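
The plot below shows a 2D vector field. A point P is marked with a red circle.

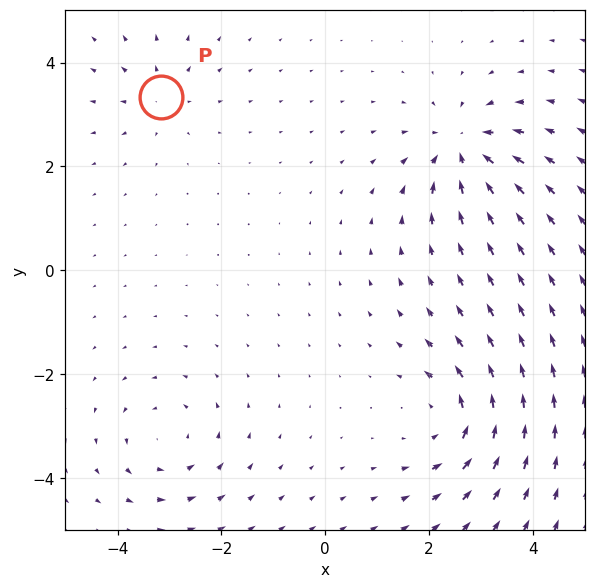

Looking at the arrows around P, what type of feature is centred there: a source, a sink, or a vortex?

source

At P (-3.2, 3.3) the arrows spread outward. Divergence about +3, curl ≈0 — positive divergence with near-zero curl is a source.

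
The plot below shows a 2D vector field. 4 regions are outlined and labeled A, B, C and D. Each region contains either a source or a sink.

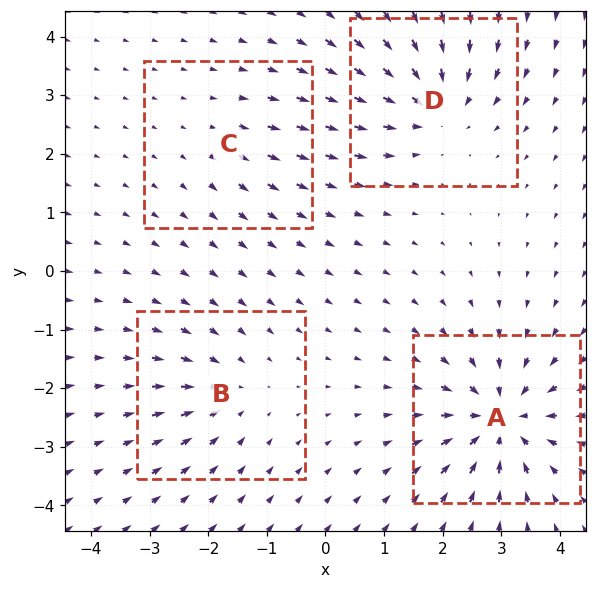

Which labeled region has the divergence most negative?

A

Divergence at each region's feature centre — A: about -8, B: about -4, C: about +2, D: about -6. Region A is most negative.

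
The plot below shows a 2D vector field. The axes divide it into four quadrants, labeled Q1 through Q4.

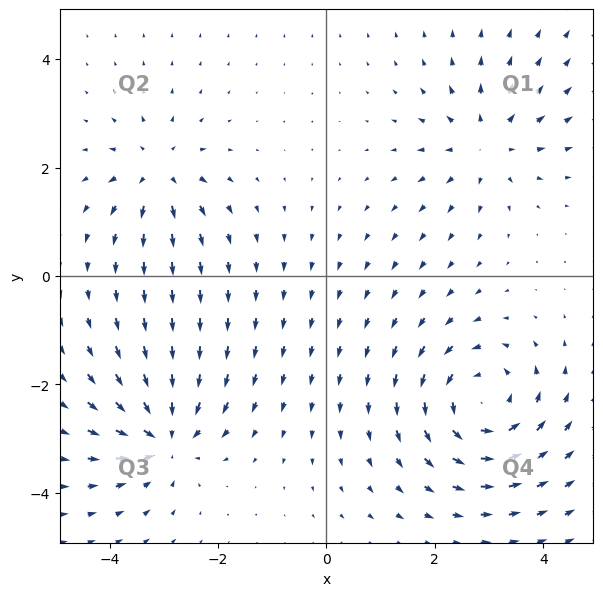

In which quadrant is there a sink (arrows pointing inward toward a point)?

Q3

The sink sits at approximately (-3.0, -3.0), which lies in quadrant Q3. The divergence there is about -5, negative as expected for a sink.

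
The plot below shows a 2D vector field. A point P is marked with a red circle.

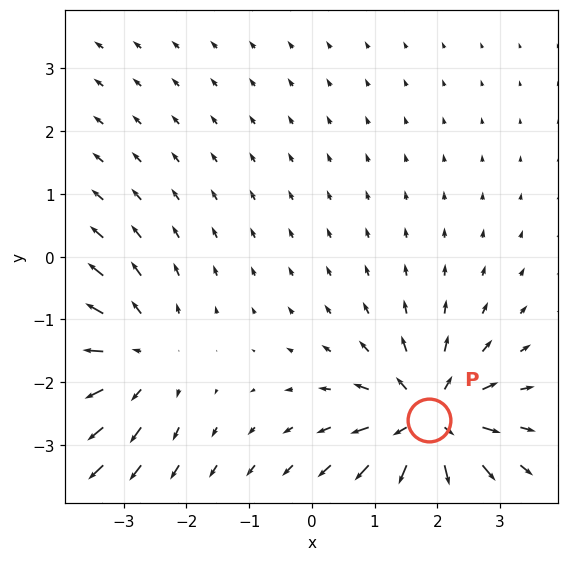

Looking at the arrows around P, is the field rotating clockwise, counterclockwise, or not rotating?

Near P at (1.9, -2.6) the arrows show no circulation. The curl there is ≈0.

not rotating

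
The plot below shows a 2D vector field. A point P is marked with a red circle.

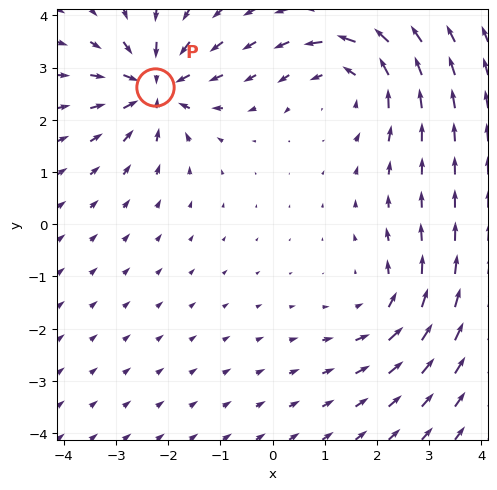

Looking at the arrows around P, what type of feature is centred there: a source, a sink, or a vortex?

sink

At P (-2.2, 2.6) the arrows converge inward. Divergence about -6, curl ≈0 — negative divergence with near-zero curl is a sink.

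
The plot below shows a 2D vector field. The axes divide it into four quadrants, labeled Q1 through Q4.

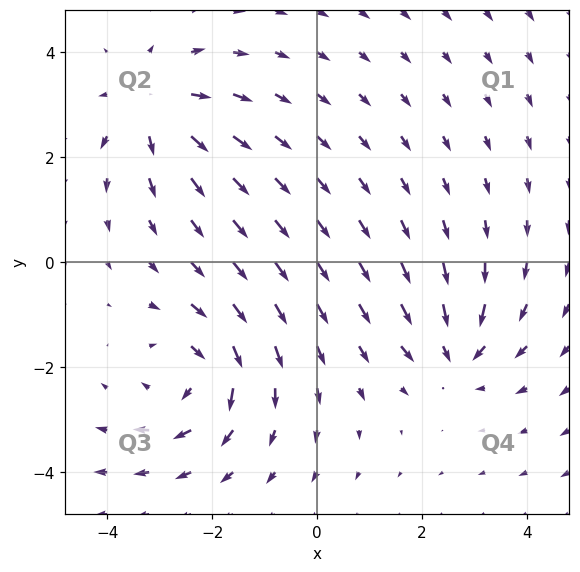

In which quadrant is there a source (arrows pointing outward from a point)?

The source sits at approximately (-3.1, 3.0), which lies in quadrant Q2. The divergence there is about +4, positive as expected for a source.

Q2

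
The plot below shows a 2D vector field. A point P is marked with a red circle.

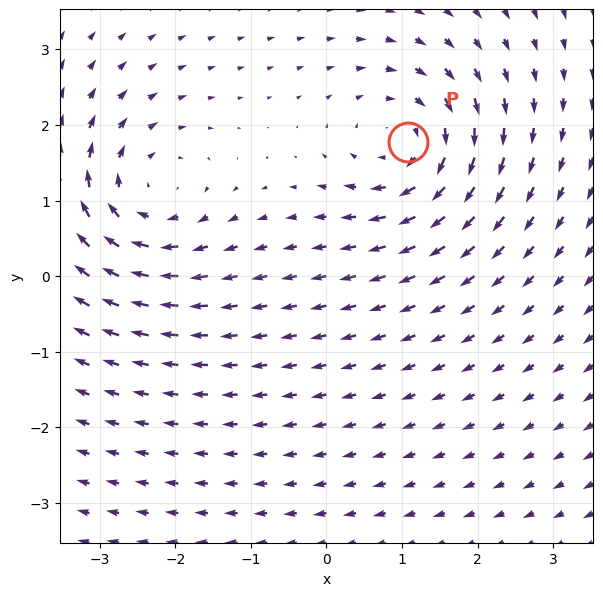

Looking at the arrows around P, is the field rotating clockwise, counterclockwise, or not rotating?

Near P at (1.1, 1.8) the arrows circulate clockwise. The curl (z-component) there is about -5; negative curl means clockwise rotation.

clockwise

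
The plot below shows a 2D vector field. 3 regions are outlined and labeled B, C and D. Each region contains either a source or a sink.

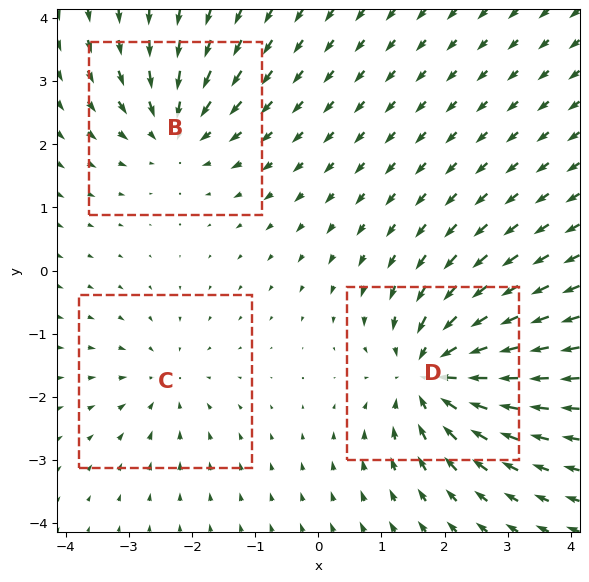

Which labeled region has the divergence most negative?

Divergence at each region's feature centre — B: about -4, C: about -2, D: about -5. Region D is most negative.

D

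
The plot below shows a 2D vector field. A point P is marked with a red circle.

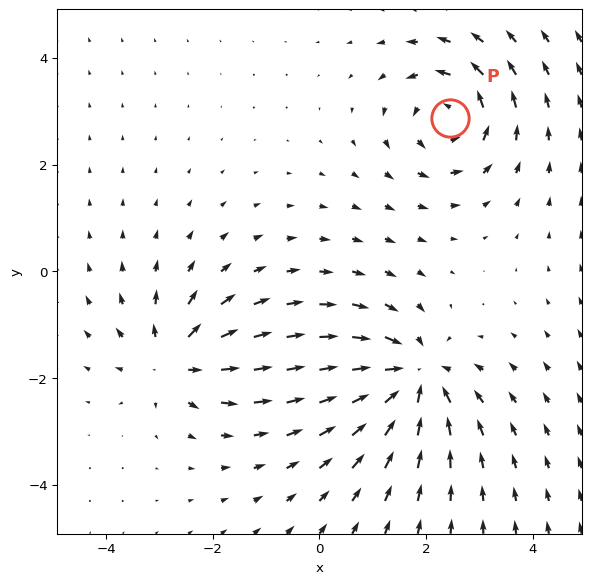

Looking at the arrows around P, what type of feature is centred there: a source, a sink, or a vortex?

At P (2.4, 2.9) the arrows circulate counterclockwise. Divergence ≈0, curl about +4 — near-zero divergence with nonzero curl is a vortex.

vortex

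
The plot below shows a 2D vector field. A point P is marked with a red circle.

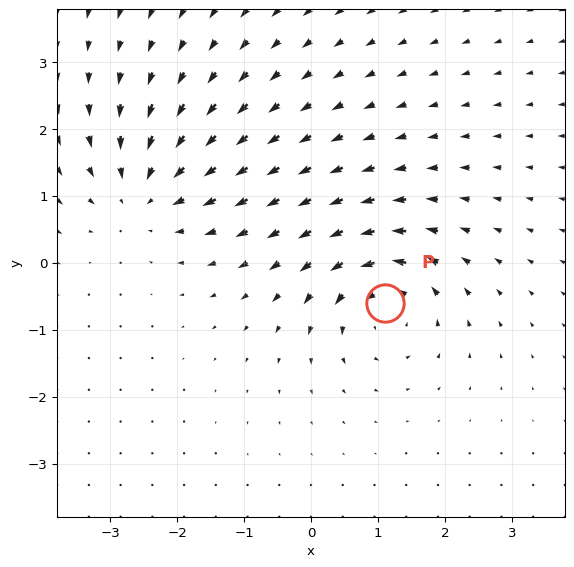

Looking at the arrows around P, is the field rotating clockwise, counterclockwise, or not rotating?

Near P at (1.1, -0.6) the arrows circulate counterclockwise. The curl (z-component) there is about +4; positive curl means counterclockwise rotation.

counterclockwise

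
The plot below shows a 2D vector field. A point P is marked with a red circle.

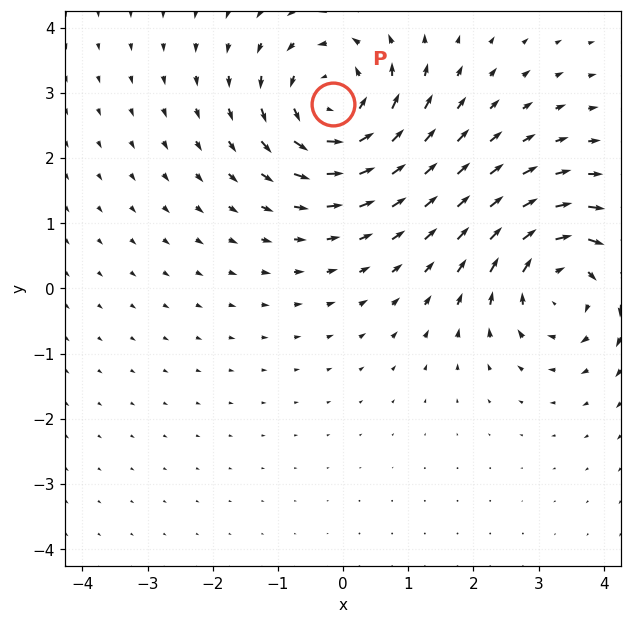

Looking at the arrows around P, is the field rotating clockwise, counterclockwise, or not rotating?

Near P at (-0.1, 2.8) the arrows circulate counterclockwise. The curl (z-component) there is about +5; positive curl means counterclockwise rotation.

counterclockwise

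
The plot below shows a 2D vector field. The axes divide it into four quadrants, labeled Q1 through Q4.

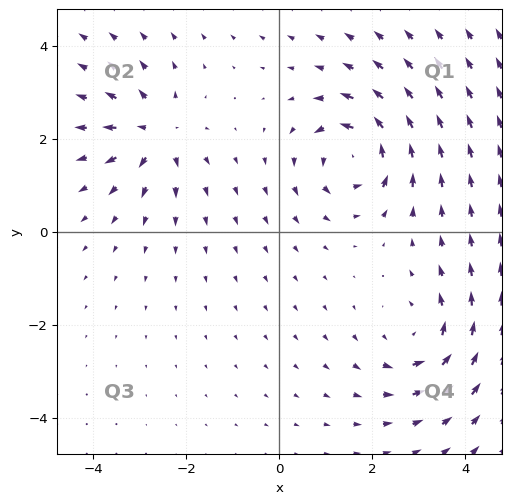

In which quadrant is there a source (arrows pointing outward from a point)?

The source sits at approximately (-2.7, 2.1), which lies in quadrant Q2. The divergence there is about +5, positive as expected for a source.

Q2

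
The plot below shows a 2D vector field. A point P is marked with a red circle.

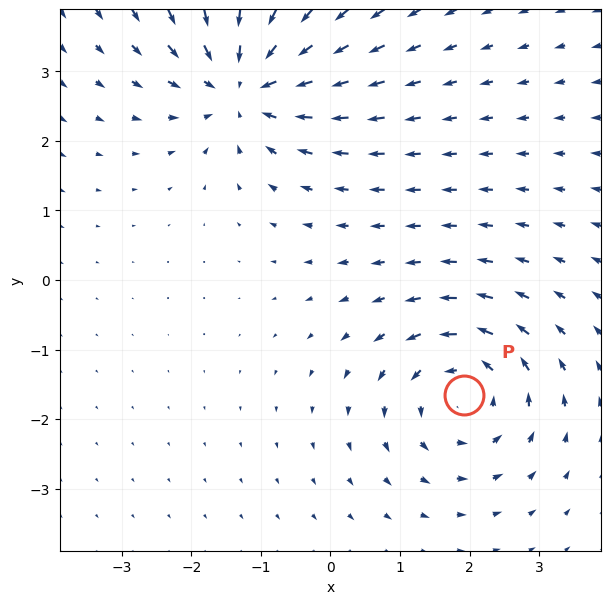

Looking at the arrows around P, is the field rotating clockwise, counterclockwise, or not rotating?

counterclockwise

Near P at (1.9, -1.7) the arrows circulate counterclockwise. The curl (z-component) there is about +4; positive curl means counterclockwise rotation.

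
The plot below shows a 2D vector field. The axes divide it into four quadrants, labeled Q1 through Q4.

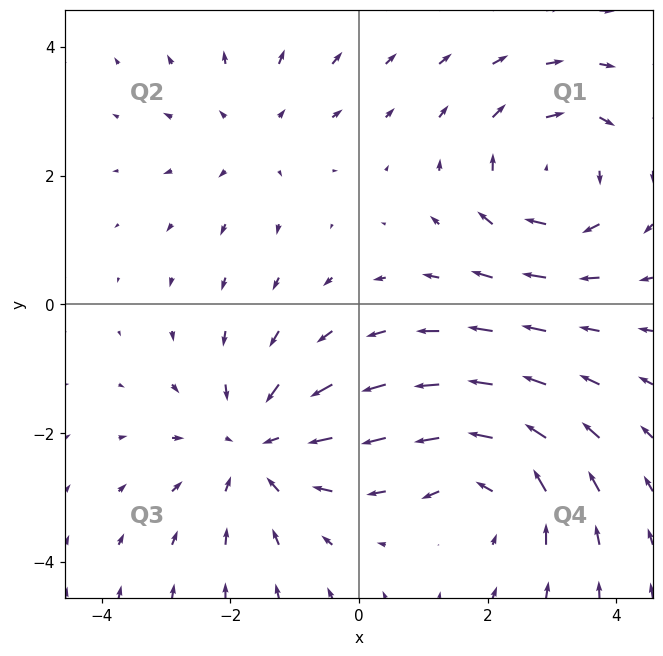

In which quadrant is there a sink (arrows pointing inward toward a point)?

Q3

The sink sits at approximately (-1.6, -2.2), which lies in quadrant Q3. The divergence there is about -4, negative as expected for a sink.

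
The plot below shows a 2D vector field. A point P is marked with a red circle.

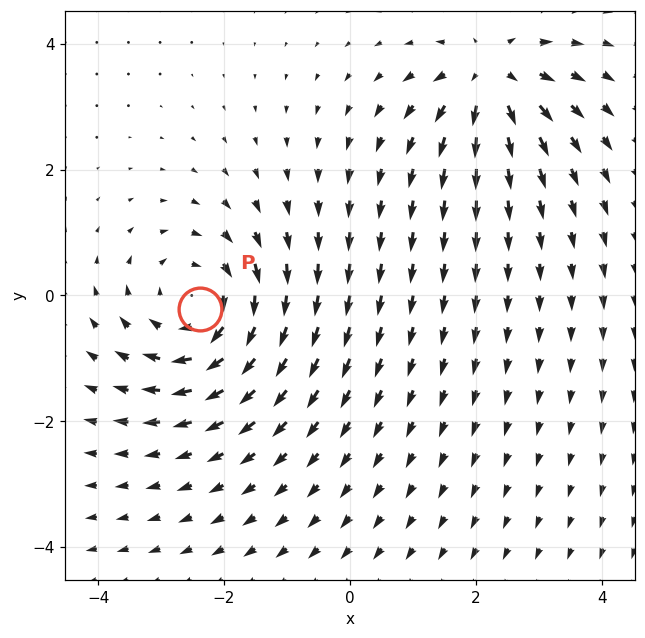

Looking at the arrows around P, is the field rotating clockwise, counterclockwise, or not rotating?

Near P at (-2.4, -0.2) the arrows circulate clockwise. The curl (z-component) there is about -4; negative curl means clockwise rotation.

clockwise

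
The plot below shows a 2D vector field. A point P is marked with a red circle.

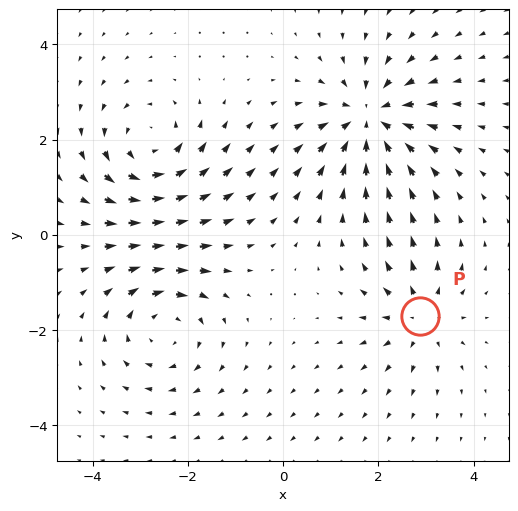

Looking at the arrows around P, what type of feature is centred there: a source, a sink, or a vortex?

At P (2.9, -1.7) the arrows spread outward. Divergence about +4, curl ≈0 — positive divergence with near-zero curl is a source.

source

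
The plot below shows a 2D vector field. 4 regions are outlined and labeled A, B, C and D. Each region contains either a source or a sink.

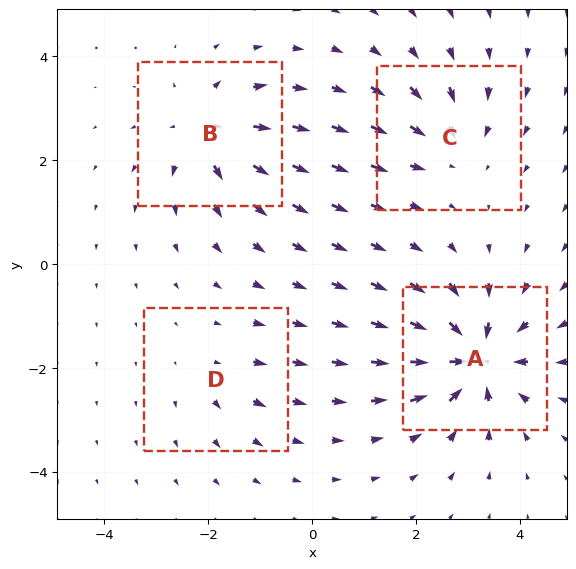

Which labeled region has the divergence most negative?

A

Divergence at each region's feature centre — A: about -8, B: about +6, C: about -4, D: about +2. Region A is most negative.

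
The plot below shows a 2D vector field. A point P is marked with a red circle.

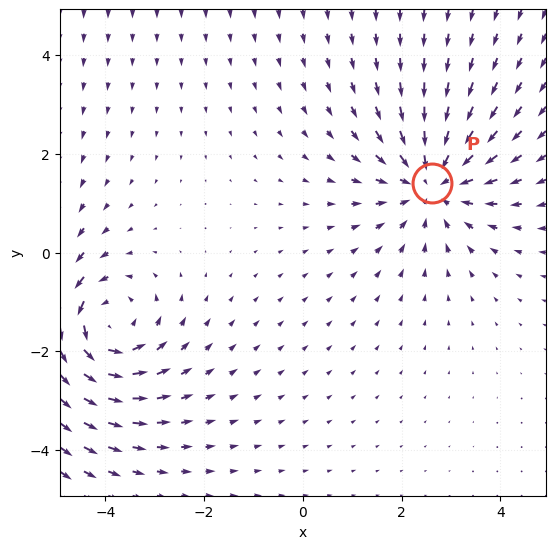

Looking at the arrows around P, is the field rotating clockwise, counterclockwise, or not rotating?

Near P at (2.6, 1.4) the arrows show no circulation. The curl there is ≈0.

not rotating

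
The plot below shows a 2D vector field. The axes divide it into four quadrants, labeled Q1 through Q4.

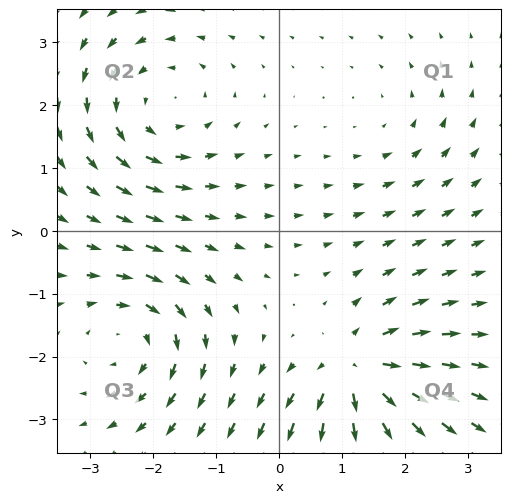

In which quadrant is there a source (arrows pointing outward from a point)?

The source sits at approximately (1.3, -2.2), which lies in quadrant Q4. The divergence there is about +7, positive as expected for a source.

Q4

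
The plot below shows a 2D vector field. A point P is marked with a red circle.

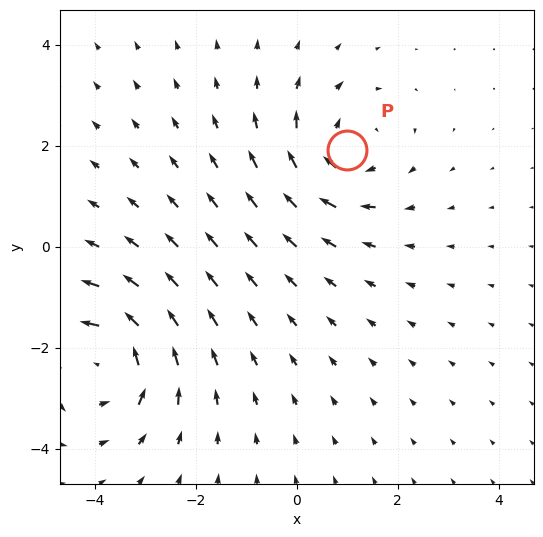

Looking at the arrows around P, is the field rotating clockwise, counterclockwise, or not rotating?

clockwise

Near P at (1.0, 1.9) the arrows circulate clockwise. The curl (z-component) there is about -3; negative curl means clockwise rotation.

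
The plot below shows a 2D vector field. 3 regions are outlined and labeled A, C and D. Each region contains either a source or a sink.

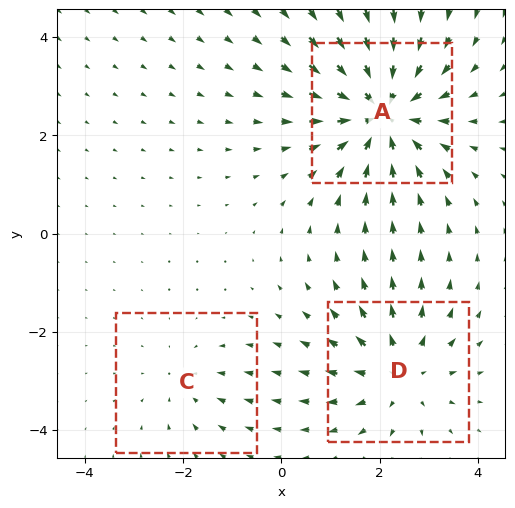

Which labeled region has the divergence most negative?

A

Divergence at each region's feature centre — A: about -5, C: about -2, D: about +3. Region A is most negative.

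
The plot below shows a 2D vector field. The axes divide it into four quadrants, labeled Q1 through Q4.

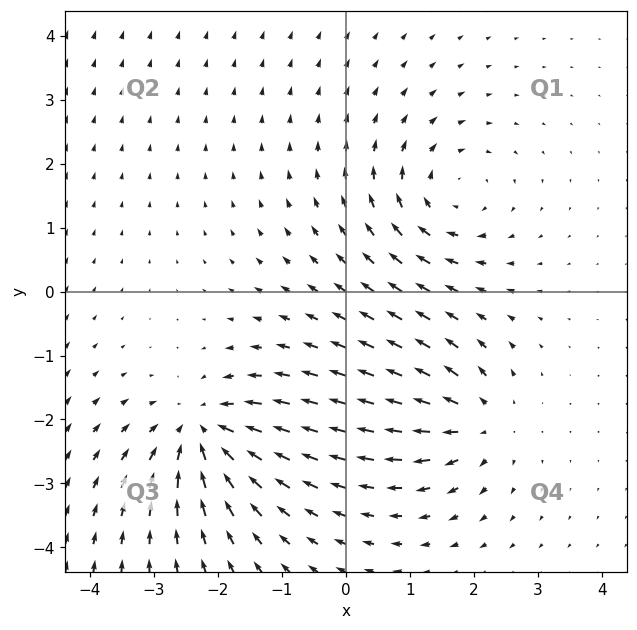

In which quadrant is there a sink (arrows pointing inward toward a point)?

Q3

The sink sits at approximately (-2.2, -2.2), which lies in quadrant Q3. The divergence there is about -6, negative as expected for a sink.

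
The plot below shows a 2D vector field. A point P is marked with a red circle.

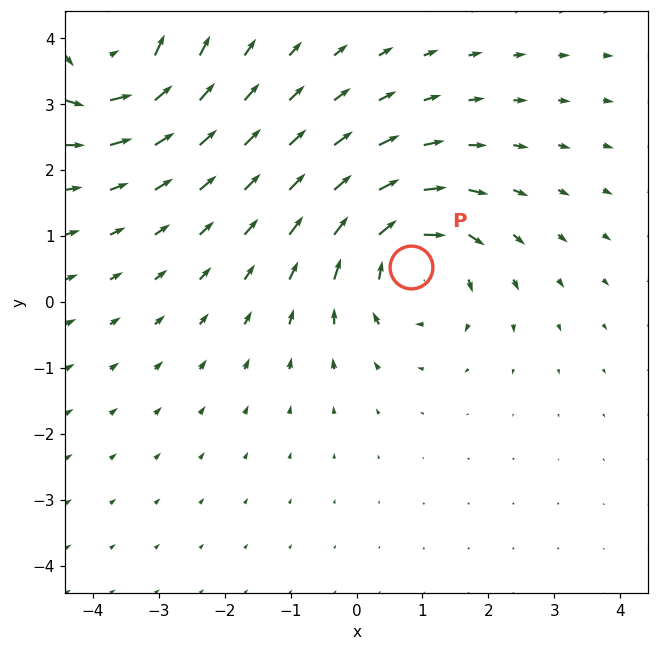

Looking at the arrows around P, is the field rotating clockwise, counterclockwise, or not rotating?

clockwise

Near P at (0.8, 0.5) the arrows circulate clockwise. The curl (z-component) there is about -4; negative curl means clockwise rotation.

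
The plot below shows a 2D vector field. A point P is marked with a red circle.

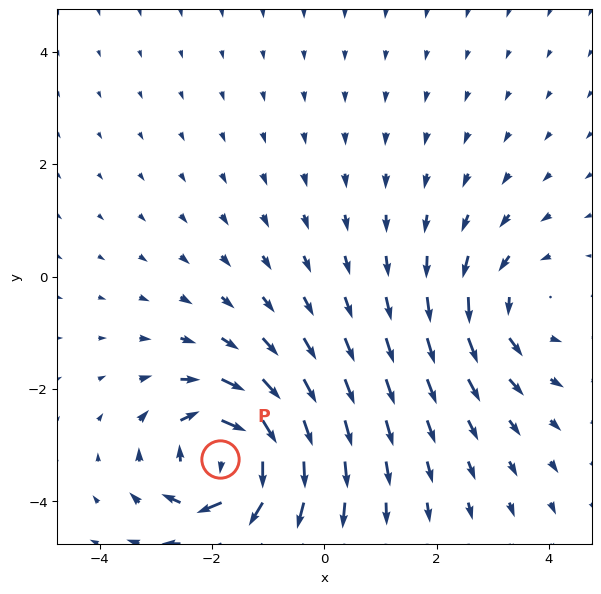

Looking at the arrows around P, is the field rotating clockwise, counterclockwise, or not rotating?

Near P at (-1.9, -3.3) the arrows circulate clockwise. The curl (z-component) there is about -7; negative curl means clockwise rotation.

clockwise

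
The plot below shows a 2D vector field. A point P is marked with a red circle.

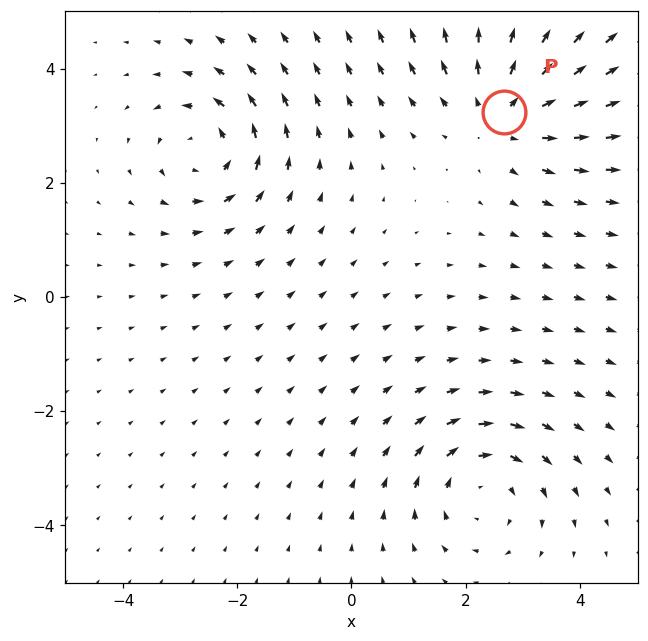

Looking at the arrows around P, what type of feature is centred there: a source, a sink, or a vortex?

source

At P (2.7, 3.2) the arrows spread outward. Divergence about +4, curl ≈0 — positive divergence with near-zero curl is a source.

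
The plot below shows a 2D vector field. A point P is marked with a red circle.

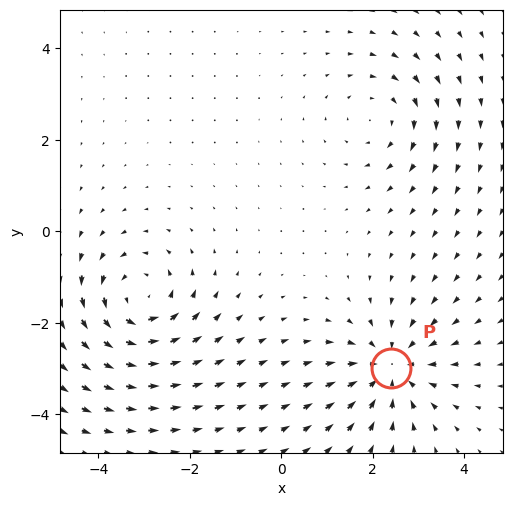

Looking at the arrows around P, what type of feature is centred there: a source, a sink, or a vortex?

sink

At P (2.4, -3.0) the arrows converge inward. Divergence about -4, curl ≈0 — negative divergence with near-zero curl is a sink.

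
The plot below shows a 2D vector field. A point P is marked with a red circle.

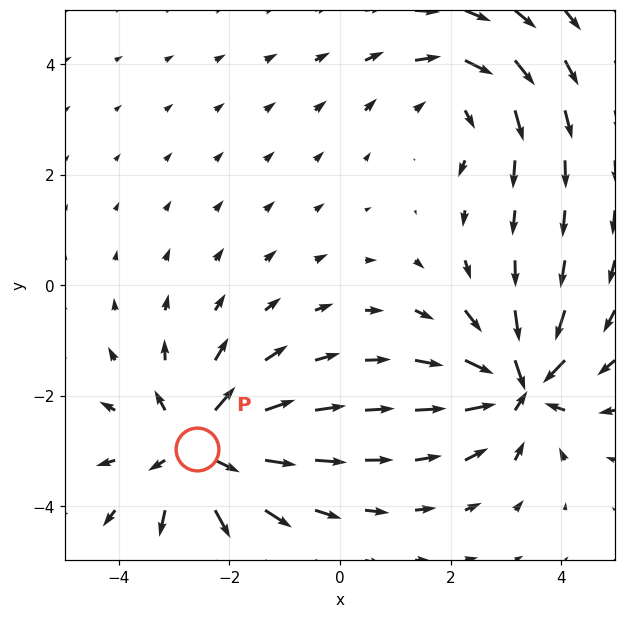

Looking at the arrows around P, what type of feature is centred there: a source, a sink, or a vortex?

source

At P (-2.6, -3.0) the arrows spread outward. Divergence about +4, curl ≈0 — positive divergence with near-zero curl is a source.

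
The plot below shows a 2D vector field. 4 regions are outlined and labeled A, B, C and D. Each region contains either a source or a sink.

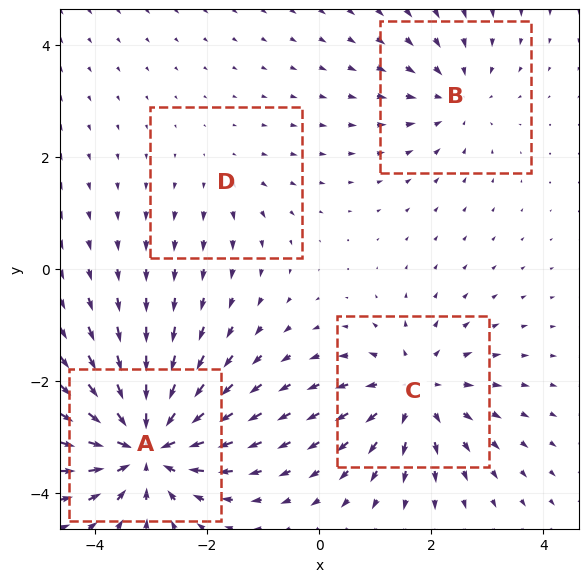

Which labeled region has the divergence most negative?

A

Divergence at each region's feature centre — A: about -8, B: about -3, C: about +5, D: about +2. Region A is most negative.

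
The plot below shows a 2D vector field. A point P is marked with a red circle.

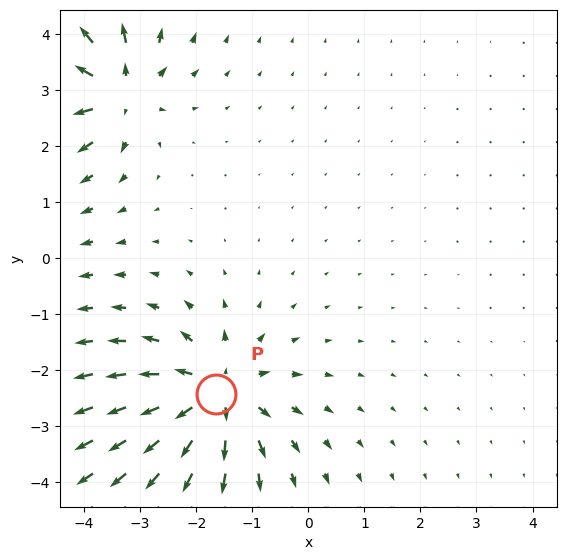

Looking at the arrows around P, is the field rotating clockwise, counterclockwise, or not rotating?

Near P at (-1.6, -2.4) the arrows show no circulation. The curl there is ≈0.

not rotating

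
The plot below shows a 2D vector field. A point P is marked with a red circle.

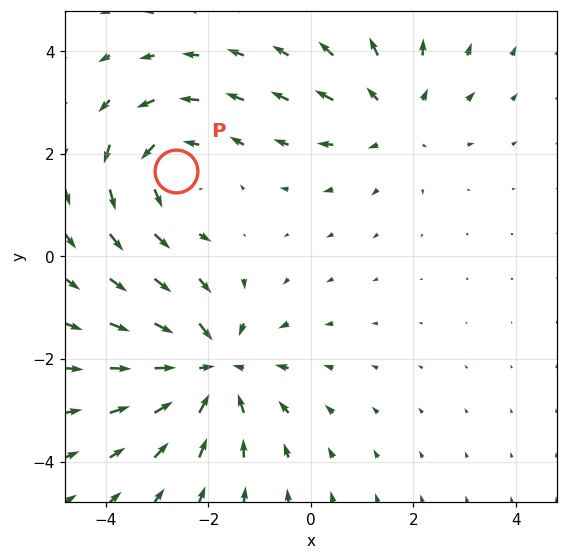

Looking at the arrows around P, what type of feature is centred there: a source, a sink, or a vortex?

At P (-2.6, 1.7) the arrows circulate counterclockwise. Divergence ≈0, curl about +3 — near-zero divergence with nonzero curl is a vortex.

vortex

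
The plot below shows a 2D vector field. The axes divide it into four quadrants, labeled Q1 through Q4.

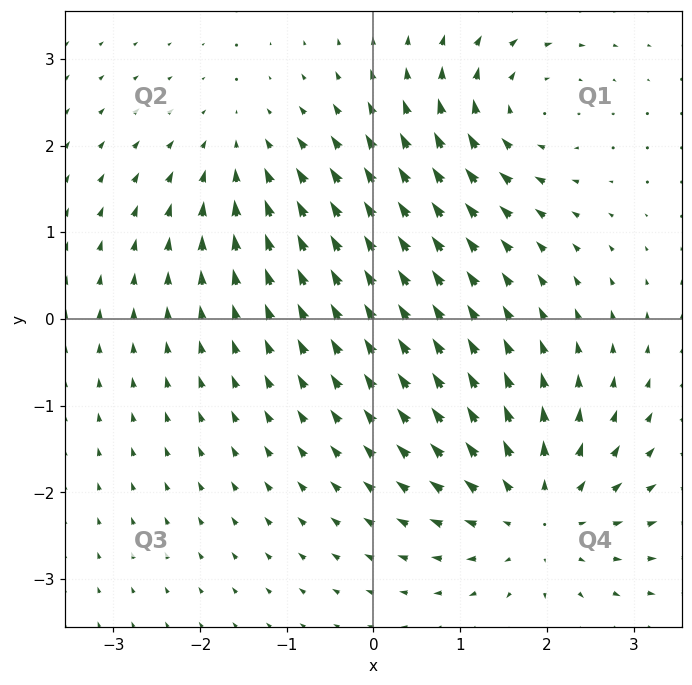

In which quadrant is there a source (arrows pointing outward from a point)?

The source sits at approximately (1.9, -2.3), which lies in quadrant Q4. The divergence there is about +5, positive as expected for a source.

Q4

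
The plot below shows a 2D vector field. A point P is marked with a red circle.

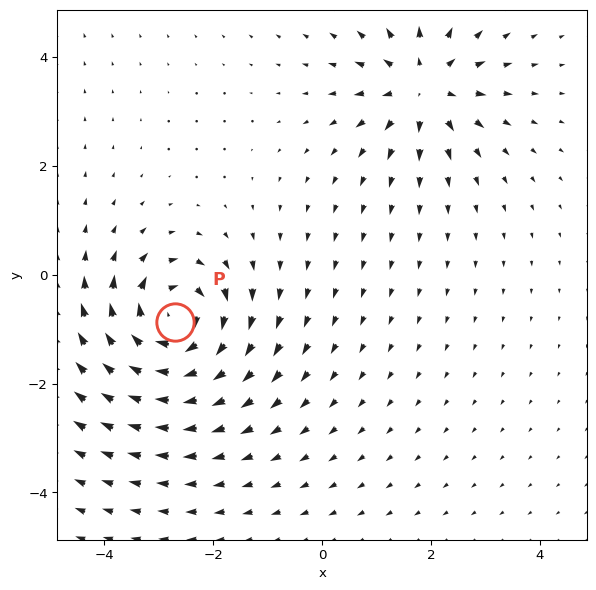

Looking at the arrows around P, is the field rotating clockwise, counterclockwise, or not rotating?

Near P at (-2.7, -0.9) the arrows circulate clockwise. The curl (z-component) there is about -5; negative curl means clockwise rotation.

clockwise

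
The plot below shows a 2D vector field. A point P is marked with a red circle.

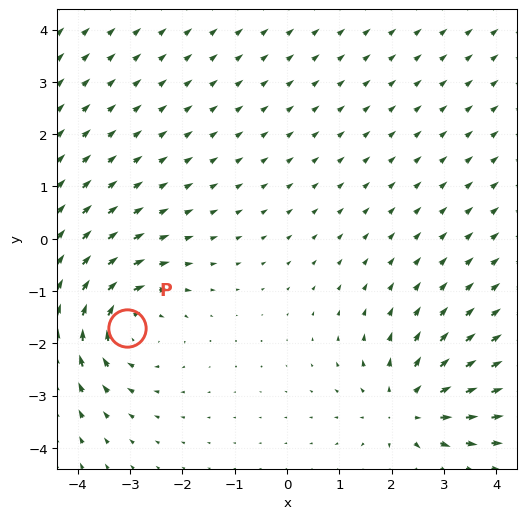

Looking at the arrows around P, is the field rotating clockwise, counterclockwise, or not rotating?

clockwise

Near P at (-3.1, -1.7) the arrows circulate clockwise. The curl (z-component) there is about -3; negative curl means clockwise rotation.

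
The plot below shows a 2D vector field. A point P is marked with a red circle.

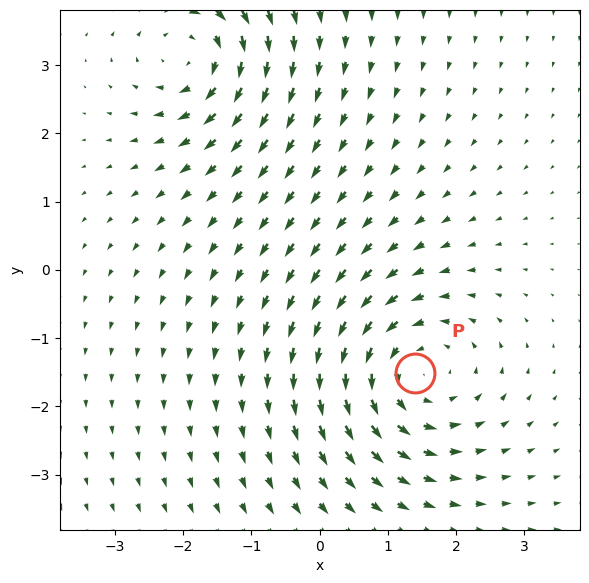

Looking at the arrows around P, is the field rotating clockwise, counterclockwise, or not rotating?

Near P at (1.4, -1.5) the arrows circulate counterclockwise. The curl (z-component) there is about +4; positive curl means counterclockwise rotation.

counterclockwise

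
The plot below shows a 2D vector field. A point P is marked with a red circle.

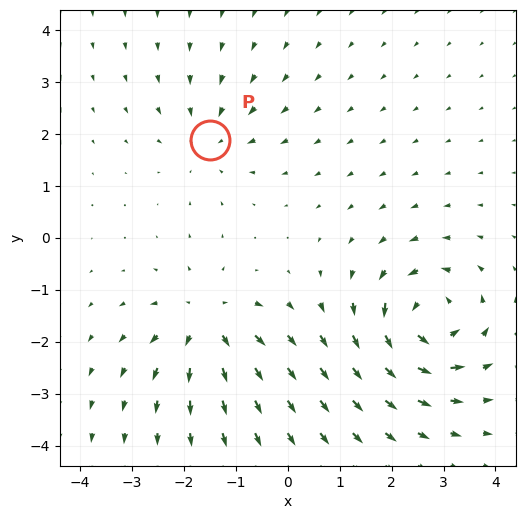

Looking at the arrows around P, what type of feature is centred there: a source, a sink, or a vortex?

sink

At P (-1.5, 1.9) the arrows converge inward. Divergence about -3, curl ≈0 — negative divergence with near-zero curl is a sink.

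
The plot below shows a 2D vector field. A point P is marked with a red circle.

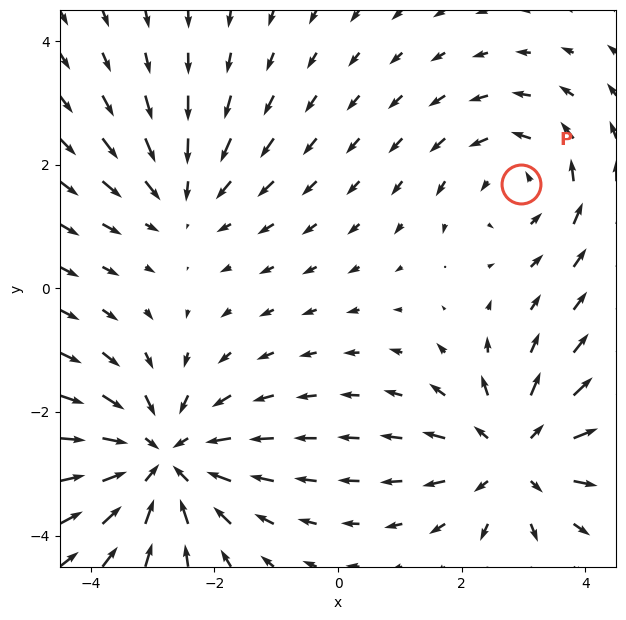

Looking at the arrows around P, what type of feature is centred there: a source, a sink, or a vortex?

vortex

At P (3.0, 1.7) the arrows circulate counterclockwise. Divergence ≈0, curl about +3 — near-zero divergence with nonzero curl is a vortex.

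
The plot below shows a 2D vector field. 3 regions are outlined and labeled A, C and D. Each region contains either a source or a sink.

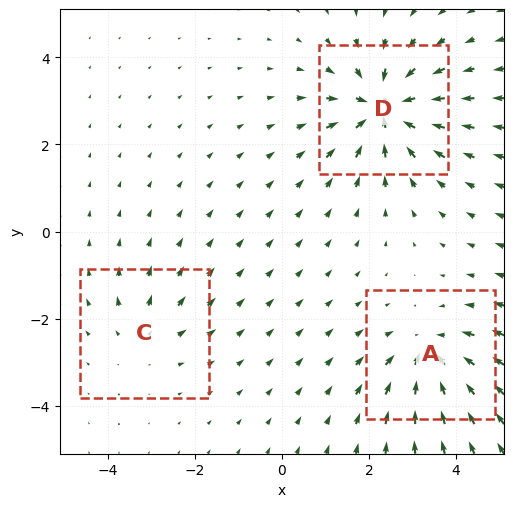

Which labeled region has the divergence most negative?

Divergence at each region's feature centre — A: about -4, C: about +2, D: about -5. Region D is most negative.

D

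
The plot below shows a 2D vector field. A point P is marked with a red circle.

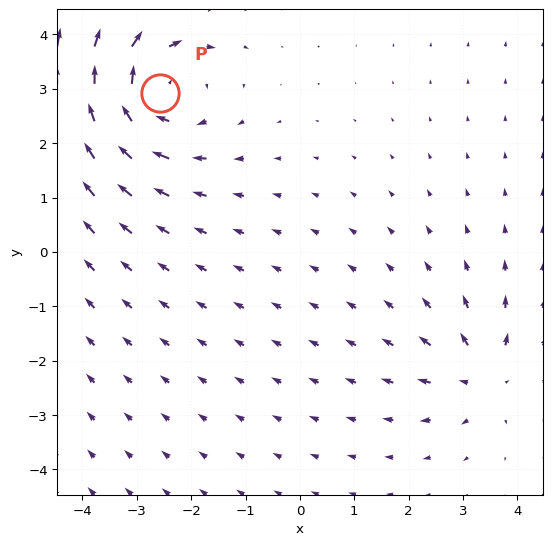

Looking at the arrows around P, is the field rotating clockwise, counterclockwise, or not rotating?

clockwise

Near P at (-2.6, 2.9) the arrows circulate clockwise. The curl (z-component) there is about -4; negative curl means clockwise rotation.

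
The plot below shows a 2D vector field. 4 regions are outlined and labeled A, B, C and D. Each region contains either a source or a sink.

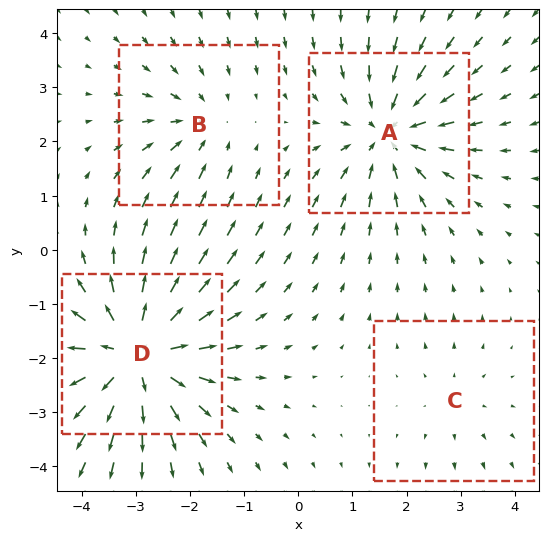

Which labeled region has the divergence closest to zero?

Divergence at each region's feature centre — A: about -5, B: about -3, C: about +2, D: about +7. Region C is closest to zero.

C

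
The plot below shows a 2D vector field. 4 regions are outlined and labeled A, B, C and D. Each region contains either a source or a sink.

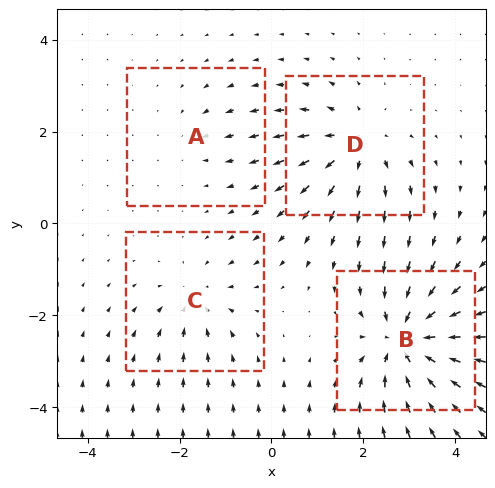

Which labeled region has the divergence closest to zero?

Divergence at each region's feature centre — A: about -2, B: about -7, C: about -4, D: about +5. Region A is closest to zero.

A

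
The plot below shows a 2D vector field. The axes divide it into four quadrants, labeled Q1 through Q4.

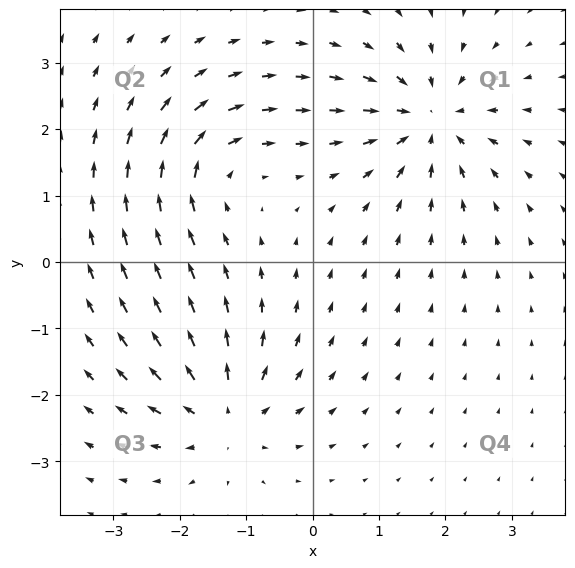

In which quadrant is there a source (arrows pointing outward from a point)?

The source sits at approximately (-1.3, -2.3), which lies in quadrant Q3. The divergence there is about +5, positive as expected for a source.

Q3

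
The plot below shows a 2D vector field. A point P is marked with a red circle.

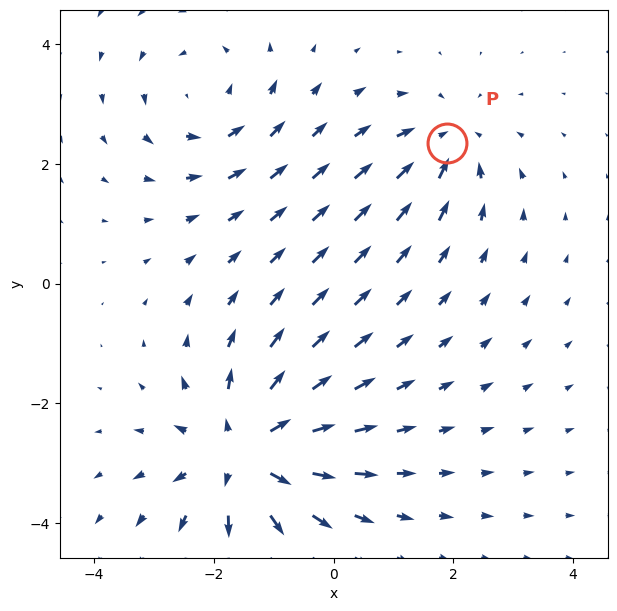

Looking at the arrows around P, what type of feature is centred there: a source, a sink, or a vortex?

At P (1.9, 2.3) the arrows converge inward. Divergence about -3, curl ≈0 — negative divergence with near-zero curl is a sink.

sink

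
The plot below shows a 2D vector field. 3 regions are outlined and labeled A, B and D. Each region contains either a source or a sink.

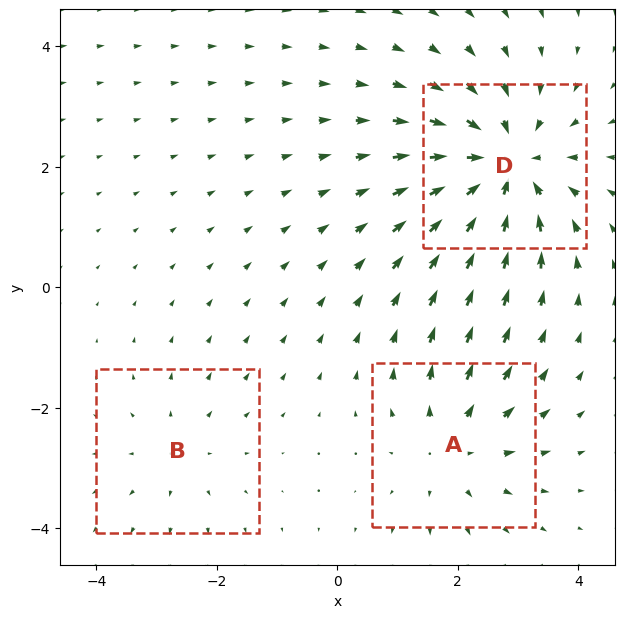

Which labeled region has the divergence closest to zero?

B

Divergence at each region's feature centre — A: about +3, B: about +2, D: about -5. Region B is closest to zero.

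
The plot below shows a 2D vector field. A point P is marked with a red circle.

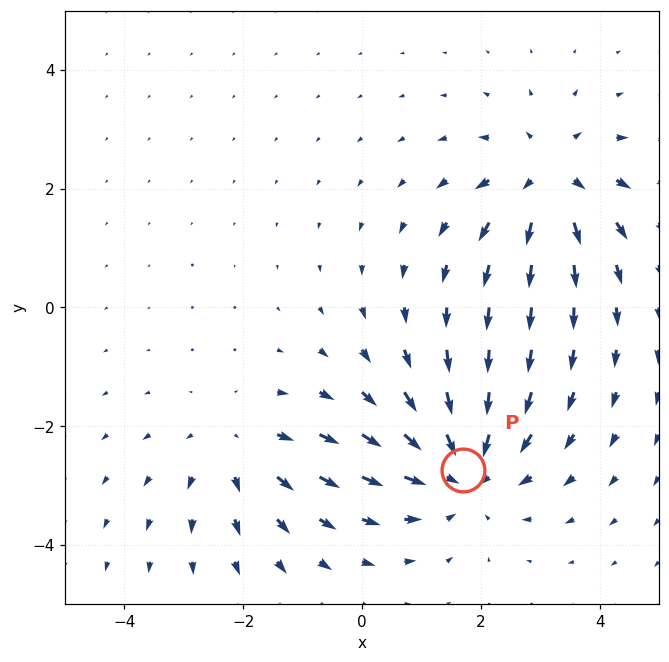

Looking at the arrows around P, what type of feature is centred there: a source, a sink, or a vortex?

At P (1.7, -2.7) the arrows converge inward. Divergence about -4, curl ≈0 — negative divergence with near-zero curl is a sink.

sink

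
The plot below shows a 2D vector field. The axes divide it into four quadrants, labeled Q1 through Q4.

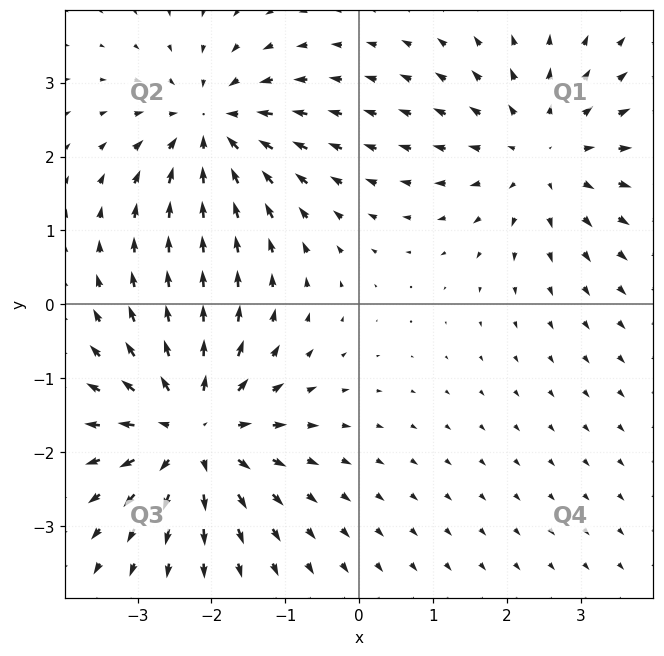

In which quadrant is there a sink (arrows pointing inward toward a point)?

Q2

The sink sits at approximately (-2.0, 2.4), which lies in quadrant Q2. The divergence there is about -5, negative as expected for a sink.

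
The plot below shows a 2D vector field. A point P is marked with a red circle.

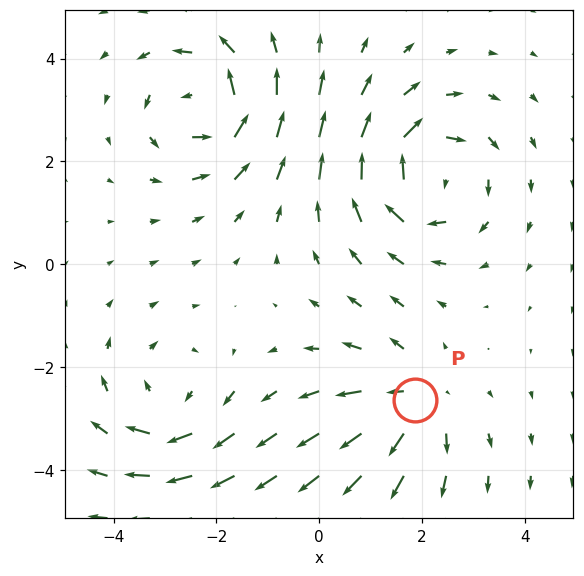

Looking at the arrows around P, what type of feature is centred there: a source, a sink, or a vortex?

source

At P (1.9, -2.6) the arrows spread outward. Divergence about +4, curl ≈0 — positive divergence with near-zero curl is a source.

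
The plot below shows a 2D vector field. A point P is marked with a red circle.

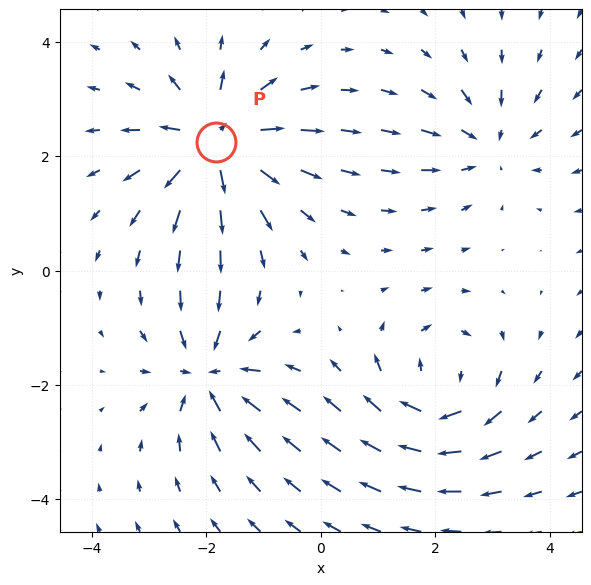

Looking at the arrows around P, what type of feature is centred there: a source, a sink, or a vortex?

At P (-1.8, 2.3) the arrows spread outward. Divergence about +7, curl ≈0 — positive divergence with near-zero curl is a source.

source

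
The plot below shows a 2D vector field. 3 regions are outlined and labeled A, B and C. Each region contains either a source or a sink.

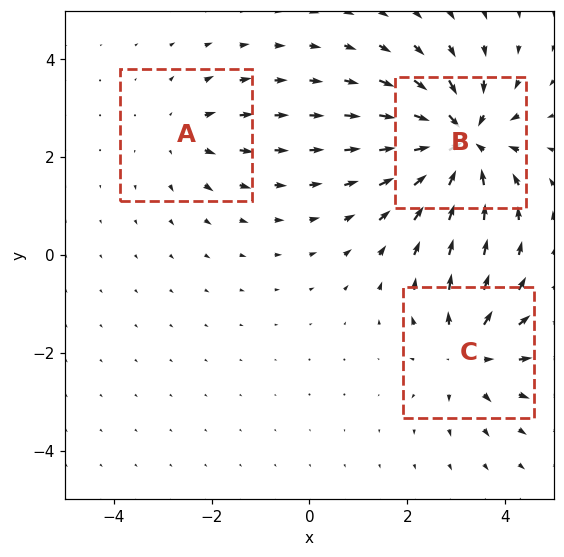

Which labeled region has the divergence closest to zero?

Divergence at each region's feature centre — A: about +2, B: about -6, C: about +4. Region A is closest to zero.

A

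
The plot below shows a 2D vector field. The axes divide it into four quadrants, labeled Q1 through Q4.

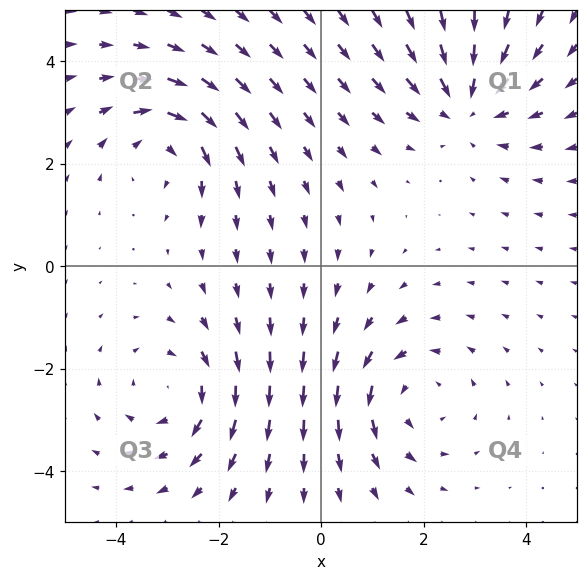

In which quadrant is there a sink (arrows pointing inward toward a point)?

The sink sits at approximately (2.8, 3.2), which lies in quadrant Q1. The divergence there is about -4, negative as expected for a sink.

Q1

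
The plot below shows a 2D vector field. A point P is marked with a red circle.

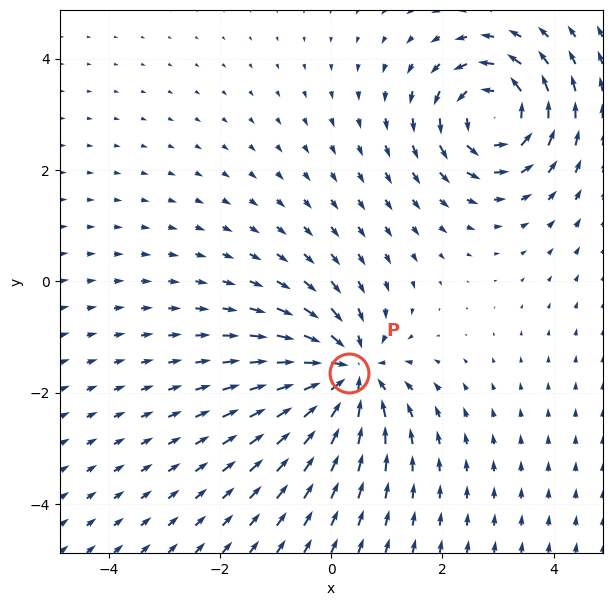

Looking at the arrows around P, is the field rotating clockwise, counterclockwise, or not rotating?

not rotating

Near P at (0.3, -1.7) the arrows show no circulation. The curl there is ≈0.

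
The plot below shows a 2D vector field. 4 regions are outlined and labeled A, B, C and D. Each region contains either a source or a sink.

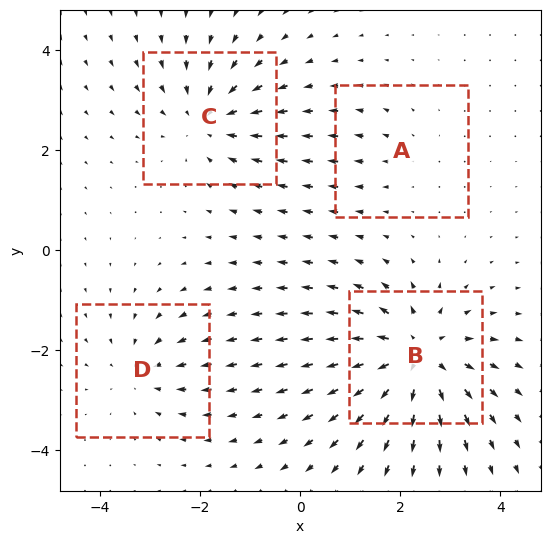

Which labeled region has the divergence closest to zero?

Divergence at each region's feature centre — A: about +2, B: about +6, C: about -4, D: about -3. Region A is closest to zero.

A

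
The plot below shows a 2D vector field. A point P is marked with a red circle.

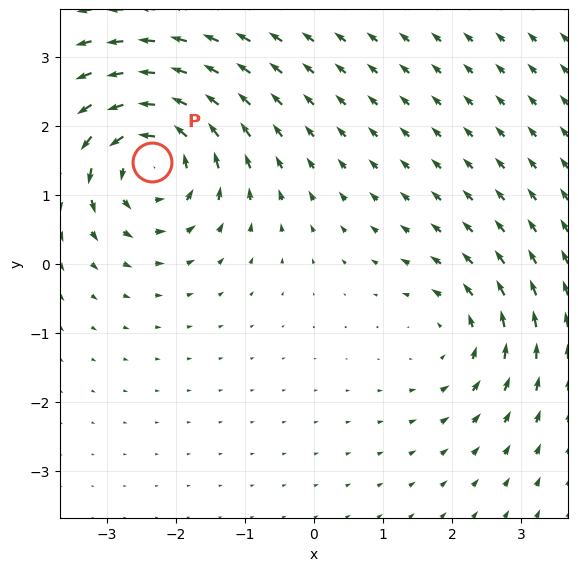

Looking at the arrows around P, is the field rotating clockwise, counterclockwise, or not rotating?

counterclockwise

Near P at (-2.3, 1.5) the arrows circulate counterclockwise. The curl (z-component) there is about +6; positive curl means counterclockwise rotation.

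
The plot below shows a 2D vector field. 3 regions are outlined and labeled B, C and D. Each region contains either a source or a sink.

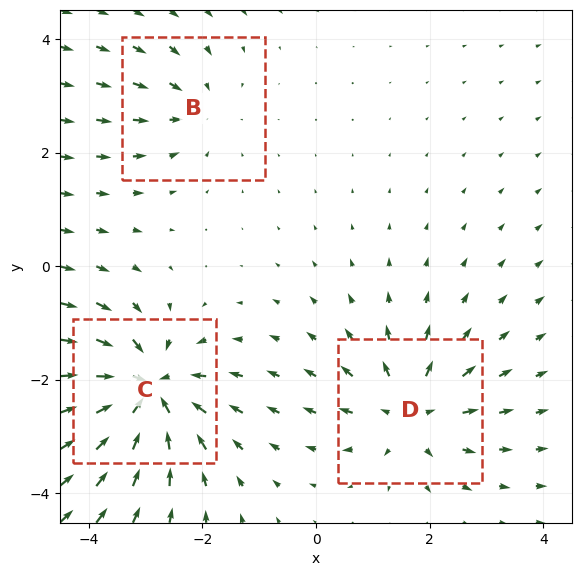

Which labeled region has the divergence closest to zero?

Divergence at each region's feature centre — B: about -2, C: about -6, D: about +4. Region B is closest to zero.

B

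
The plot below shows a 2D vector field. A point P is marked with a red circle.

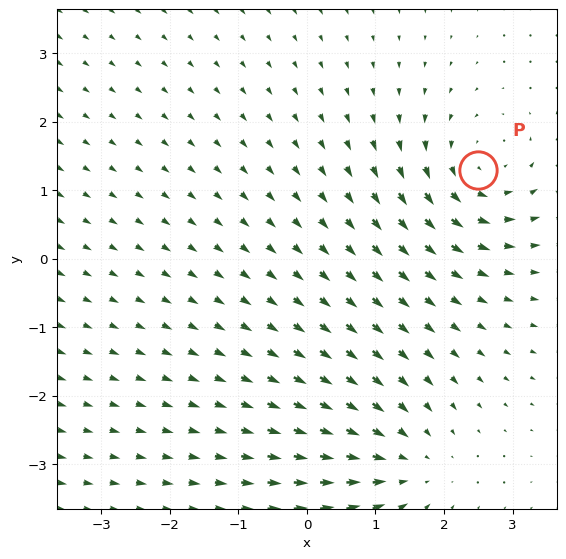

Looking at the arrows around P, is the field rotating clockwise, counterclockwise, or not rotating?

counterclockwise

Near P at (2.5, 1.3) the arrows circulate counterclockwise. The curl (z-component) there is about +4; positive curl means counterclockwise rotation.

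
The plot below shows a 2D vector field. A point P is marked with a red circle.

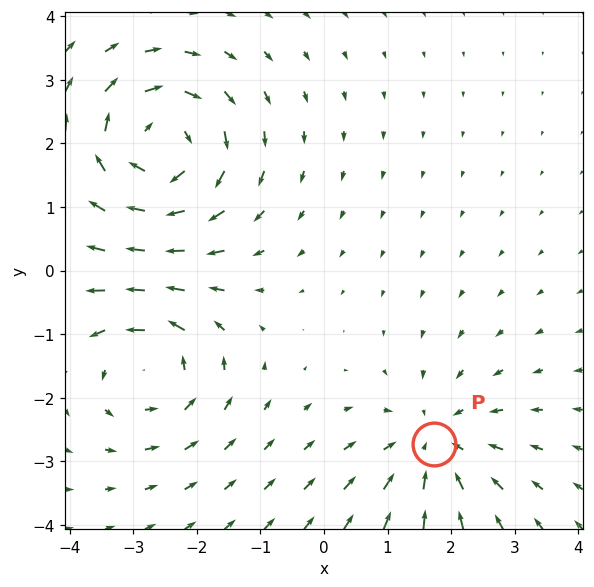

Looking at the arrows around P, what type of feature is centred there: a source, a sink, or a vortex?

sink

At P (1.7, -2.7) the arrows converge inward. Divergence about -3, curl ≈0 — negative divergence with near-zero curl is a sink.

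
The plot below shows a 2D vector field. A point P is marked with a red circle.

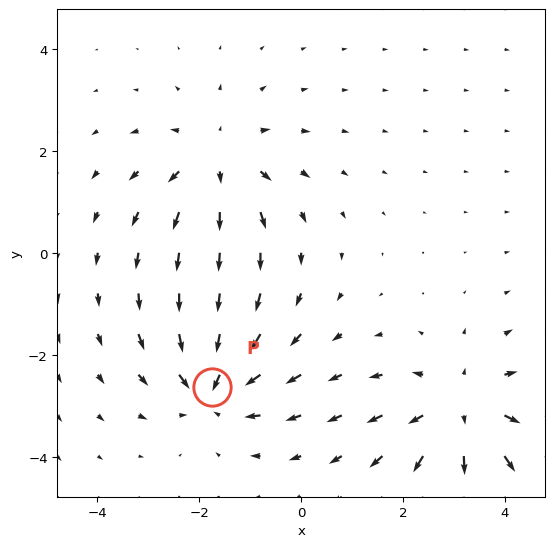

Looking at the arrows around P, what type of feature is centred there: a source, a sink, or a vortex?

sink

At P (-1.7, -2.6) the arrows converge inward. Divergence about -4, curl ≈0 — negative divergence with near-zero curl is a sink.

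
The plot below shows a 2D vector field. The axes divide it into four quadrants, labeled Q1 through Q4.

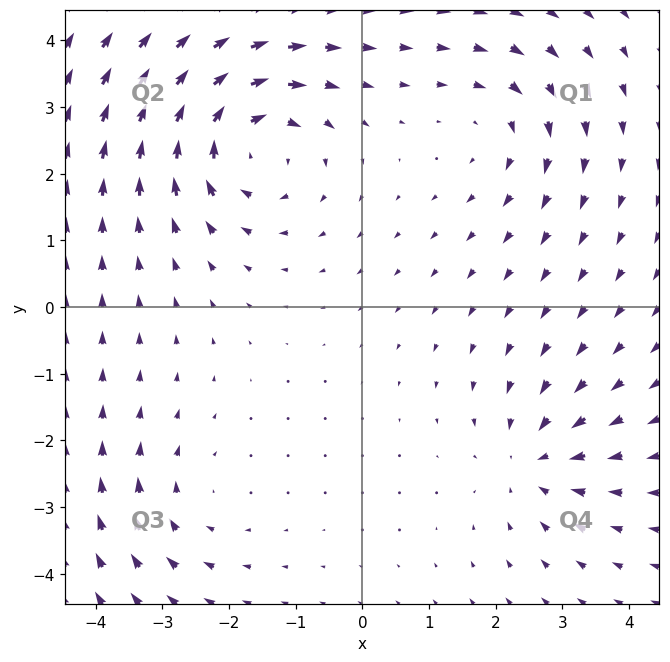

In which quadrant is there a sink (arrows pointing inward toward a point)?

Q4

The sink sits at approximately (2.6, -2.3), which lies in quadrant Q4. The divergence there is about -3, negative as expected for a sink.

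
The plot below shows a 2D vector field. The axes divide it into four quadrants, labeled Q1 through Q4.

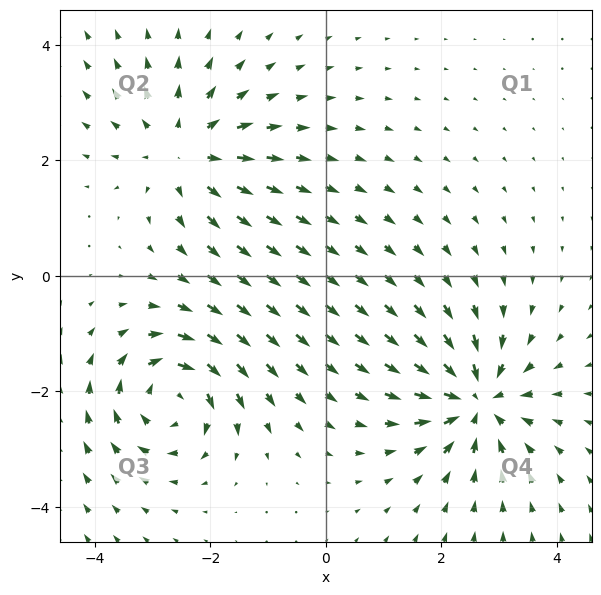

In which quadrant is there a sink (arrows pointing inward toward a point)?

Q4

The sink sits at approximately (2.6, -2.2), which lies in quadrant Q4. The divergence there is about -5, negative as expected for a sink.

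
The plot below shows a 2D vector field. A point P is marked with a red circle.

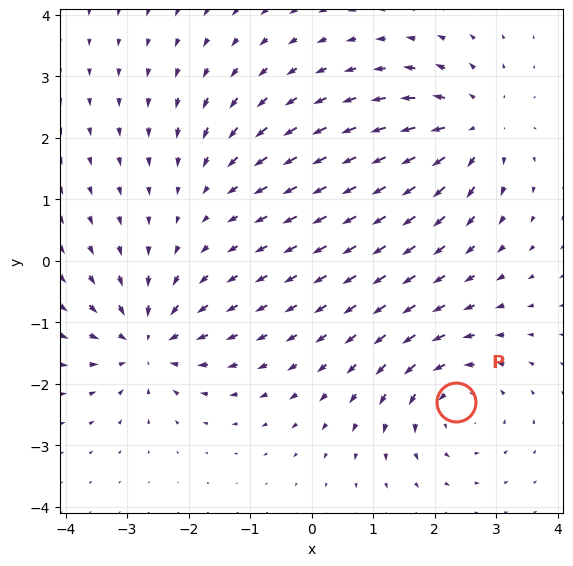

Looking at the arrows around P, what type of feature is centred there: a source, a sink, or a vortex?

At P (2.3, -2.3) the arrows circulate counterclockwise. Divergence ≈0, curl about +5 — near-zero divergence with nonzero curl is a vortex.

vortex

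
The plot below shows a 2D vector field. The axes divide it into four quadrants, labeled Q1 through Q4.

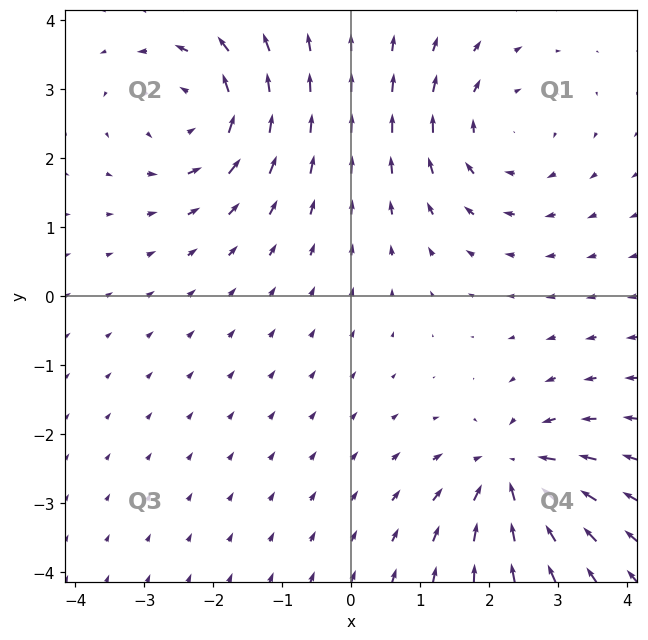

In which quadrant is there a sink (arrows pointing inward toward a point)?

Q4

The sink sits at approximately (2.3, -2.6), which lies in quadrant Q4. The divergence there is about -4, negative as expected for a sink.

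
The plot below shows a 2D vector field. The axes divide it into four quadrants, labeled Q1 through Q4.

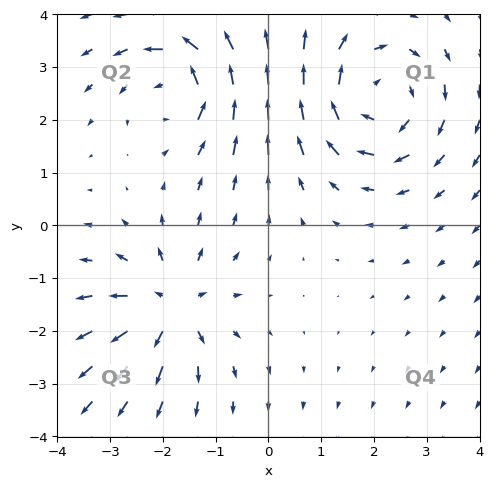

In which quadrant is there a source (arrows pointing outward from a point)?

The source sits at approximately (-1.9, -1.5), which lies in quadrant Q3. The divergence there is about +3, positive as expected for a source.

Q3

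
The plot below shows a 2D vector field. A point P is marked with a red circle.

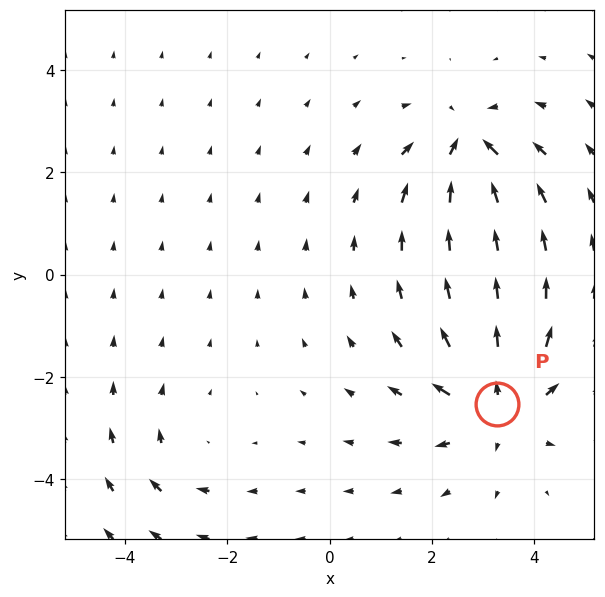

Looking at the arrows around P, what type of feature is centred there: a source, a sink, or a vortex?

source

At P (3.3, -2.5) the arrows spread outward. Divergence about +5, curl ≈0 — positive divergence with near-zero curl is a source.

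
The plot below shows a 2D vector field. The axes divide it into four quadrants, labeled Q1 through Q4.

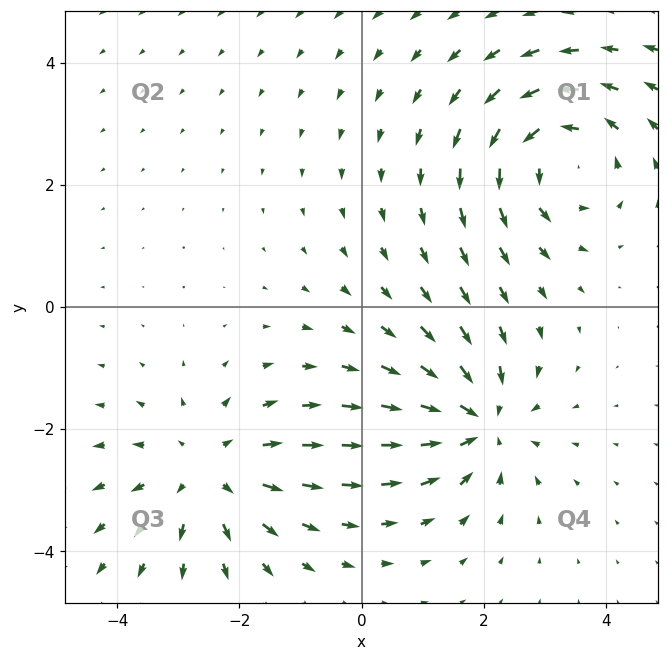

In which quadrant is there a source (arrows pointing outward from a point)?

The source sits at approximately (-2.5, -2.7), which lies in quadrant Q3. The divergence there is about +3, positive as expected for a source.

Q3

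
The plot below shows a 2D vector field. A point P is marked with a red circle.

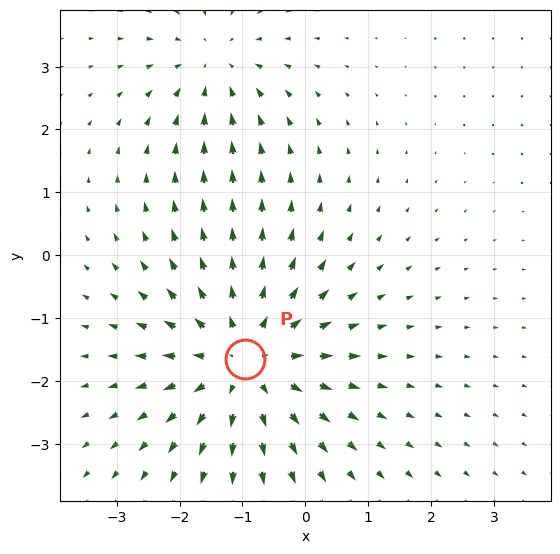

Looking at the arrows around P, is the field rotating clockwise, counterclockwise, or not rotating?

Near P at (-1.0, -1.7) the arrows show no circulation. The curl there is ≈0.

not rotating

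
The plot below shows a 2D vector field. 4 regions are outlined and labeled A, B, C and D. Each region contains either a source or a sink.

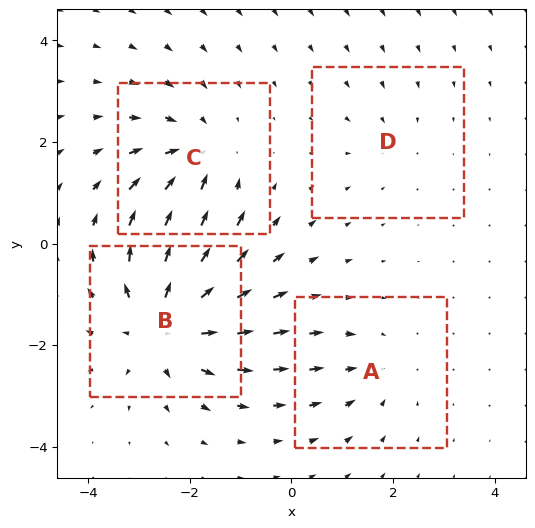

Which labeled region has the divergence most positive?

B

Divergence at each region's feature centre — A: about -3, B: about +6, C: about -5, D: about -2. Region B is most positive.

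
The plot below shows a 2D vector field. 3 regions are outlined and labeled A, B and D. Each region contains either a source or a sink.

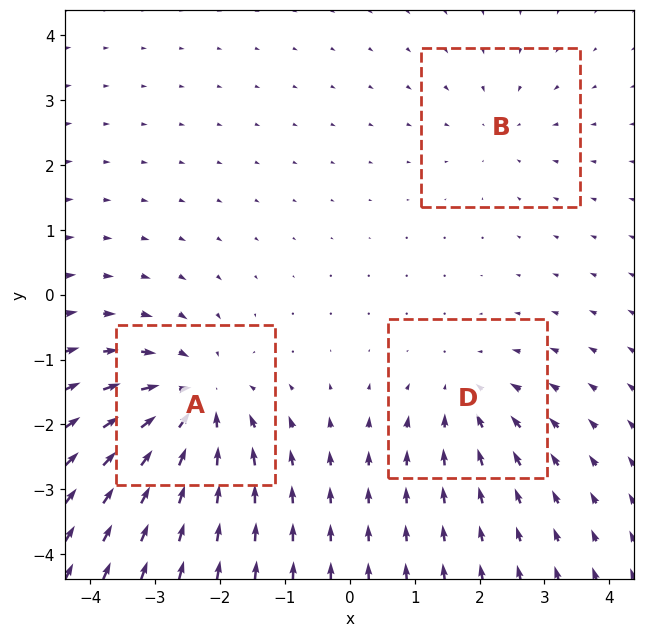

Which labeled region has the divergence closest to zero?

B

Divergence at each region's feature centre — A: about -5, B: about -2, D: about -3. Region B is closest to zero.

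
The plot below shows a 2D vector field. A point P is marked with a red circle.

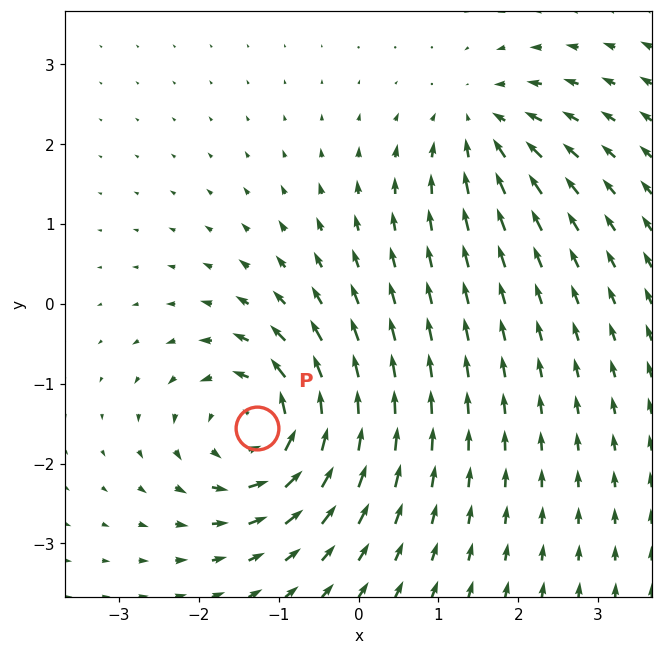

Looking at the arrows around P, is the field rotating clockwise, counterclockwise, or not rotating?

counterclockwise

Near P at (-1.3, -1.6) the arrows circulate counterclockwise. The curl (z-component) there is about +6; positive curl means counterclockwise rotation.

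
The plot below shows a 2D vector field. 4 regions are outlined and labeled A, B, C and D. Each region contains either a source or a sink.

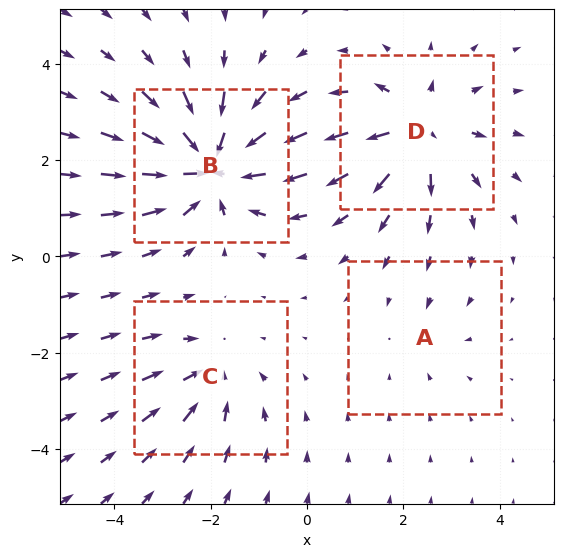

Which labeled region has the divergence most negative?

B

Divergence at each region's feature centre — A: about -2, B: about -7, C: about -4, D: about +5. Region B is most negative.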